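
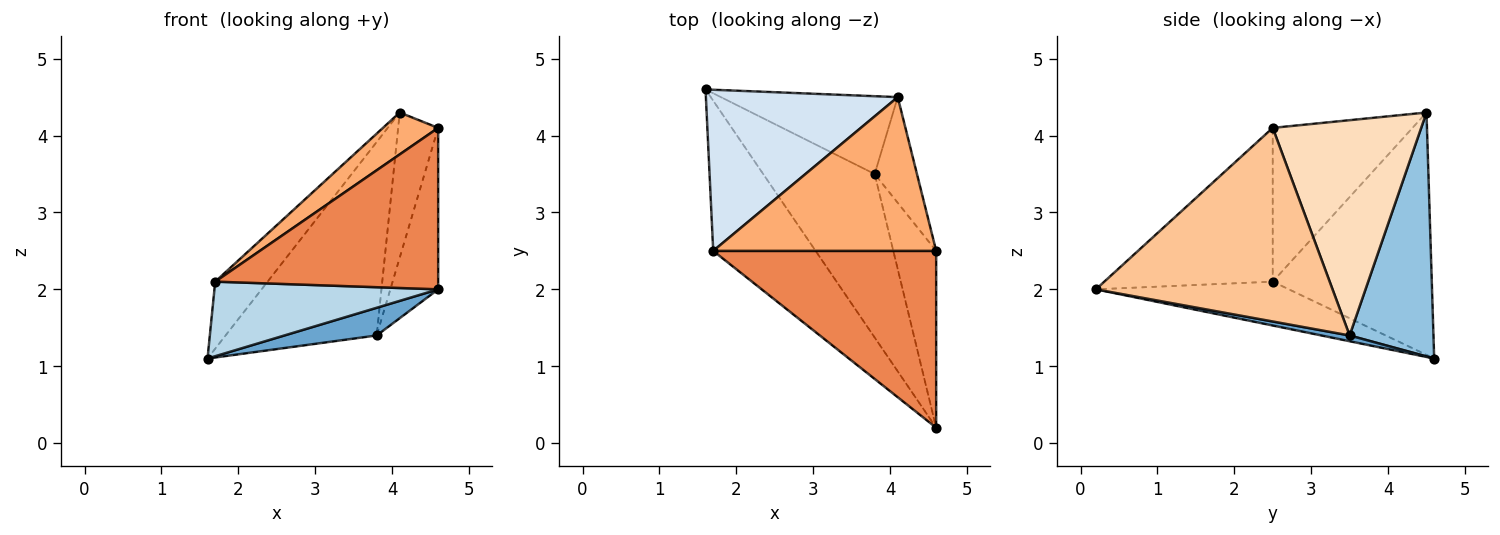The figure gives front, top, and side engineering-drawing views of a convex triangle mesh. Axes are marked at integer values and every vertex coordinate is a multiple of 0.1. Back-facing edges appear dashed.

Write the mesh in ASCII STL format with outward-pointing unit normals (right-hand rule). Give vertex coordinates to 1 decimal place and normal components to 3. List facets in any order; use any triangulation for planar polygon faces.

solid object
 facet normal 0.051 -0.167 -0.985
  outer loop
   vertex 3.8 3.5 1.4
   vertex 4.6 0.2 2.0
   vertex 1.6 4.6 1.1
  endloop
 endfacet
 facet normal 0.458 0.825 -0.332
  outer loop
   vertex 3.8 3.5 1.4
   vertex 1.6 4.6 1.1
   vertex 4.1 4.5 4.3
  endloop
 endfacet
 facet normal -0.358 -0.415 -0.836
  outer loop
   vertex 1.7 2.5 2.1
   vertex 1.6 4.6 1.1
   vertex 4.6 0.2 2.0
  endloop
 endfacet
 facet normal -0.759 0.250 0.601
  outer loop
   vertex 1.7 2.5 2.1
   vertex 4.1 4.5 4.3
   vertex 1.6 4.6 1.1
  endloop
 endfacet
 facet normal -0.454 -0.601 0.658
  outer loop
   vertex 4.6 2.5 4.1
   vertex 1.7 2.5 2.1
   vertex 4.6 0.2 2.0
  endloop
 endfacet
 facet normal -0.554 -0.219 0.803
  outer loop
   vertex 4.6 2.5 4.1
   vertex 4.1 4.5 4.3
   vertex 1.7 2.5 2.1
  endloop
 endfacet
 facet normal 0.958 0.194 -0.212
  outer loop
   vertex 4.6 2.5 4.1
   vertex 4.6 0.2 2.0
   vertex 3.8 3.5 1.4
  endloop
 endfacet
 facet normal 0.949 0.256 -0.186
  outer loop
   vertex 4.6 2.5 4.1
   vertex 3.8 3.5 1.4
   vertex 4.1 4.5 4.3
  endloop
 endfacet
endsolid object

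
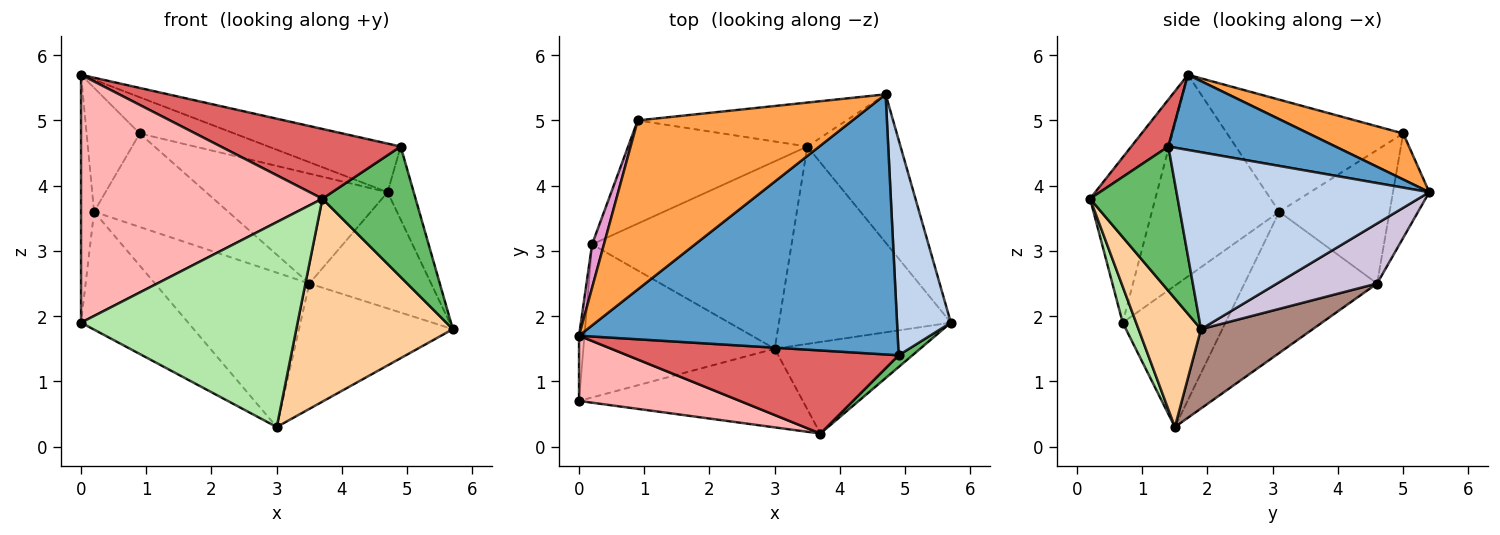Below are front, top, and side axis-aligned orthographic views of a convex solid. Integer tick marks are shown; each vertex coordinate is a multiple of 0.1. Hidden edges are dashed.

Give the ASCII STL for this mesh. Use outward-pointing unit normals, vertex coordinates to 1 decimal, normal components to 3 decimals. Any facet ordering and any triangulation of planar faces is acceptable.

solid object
 facet normal 0.226 0.179 0.958
  outer loop
   vertex 4.9 1.4 4.6
   vertex 4.7 5.4 3.9
   vertex 0.0 1.7 5.7
  endloop
 endfacet
 facet normal 0.952 0.098 0.290
  outer loop
   vertex 4.9 1.4 4.6
   vertex 5.7 1.9 1.8
   vertex 4.7 5.4 3.9
  endloop
 endfacet
 facet normal 0.205 0.205 0.957
  outer loop
   vertex 0.9 5.0 4.8
   vertex 0.0 1.7 5.7
   vertex 4.7 5.4 3.9
  endloop
 endfacet
 facet normal 0.342 -0.857 -0.387
  outer loop
   vertex 3.7 0.2 3.8
   vertex 3.0 1.5 0.3
   vertex 5.7 1.9 1.8
  endloop
 endfacet
 facet normal 0.683 -0.727 0.065
  outer loop
   vertex 3.7 0.2 3.8
   vertex 5.7 1.9 1.8
   vertex 4.9 1.4 4.6
  endloop
 endfacet
 facet normal 0.058 -0.932 -0.358
  outer loop
   vertex 3.7 0.2 3.8
   vertex 0.0 0.7 1.9
   vertex 3.0 1.5 0.3
  endloop
 endfacet
 facet normal 0.131 -0.638 0.759
  outer loop
   vertex 3.7 0.2 3.8
   vertex 4.9 1.4 4.6
   vertex 0.0 1.7 5.7
  endloop
 endfacet
 facet normal -0.253 -0.936 0.246
  outer loop
   vertex 3.7 0.2 3.8
   vertex 0.0 1.7 5.7
   vertex 0.0 0.7 1.9
  endloop
 endfacet
 facet normal -0.183 0.913 -0.365
  outer loop
   vertex 3.5 4.6 2.5
   vertex 0.9 5.0 4.8
   vertex 4.7 5.4 3.9
  endloop
 endfacet
 facet normal 0.452 0.550 -0.702
  outer loop
   vertex 3.5 4.6 2.5
   vertex 4.7 5.4 3.9
   vertex 5.7 1.9 1.8
  endloop
 endfacet
 facet normal 0.363 0.500 -0.787
  outer loop
   vertex 3.5 4.6 2.5
   vertex 5.7 1.9 1.8
   vertex 3.0 1.5 0.3
  endloop
 endfacet
 facet normal -0.483 0.588 -0.649
  outer loop
   vertex 0.2 3.1 3.6
   vertex 0.9 5.0 4.8
   vertex 3.5 4.6 2.5
  endloop
 endfacet
 facet normal -0.953 0.287 0.101
  outer loop
   vertex 0.2 3.1 3.6
   vertex 0.0 1.7 5.7
   vertex 0.9 5.0 4.8
  endloop
 endfacet
 facet normal -0.994 0.102 -0.027
  outer loop
   vertex 0.2 3.1 3.6
   vertex 0.0 0.7 1.9
   vertex 0.0 1.7 5.7
  endloop
 endfacet
 facet normal -0.505 0.526 -0.684
  outer loop
   vertex 0.2 3.1 3.6
   vertex 3.0 1.5 0.3
   vertex 0.0 0.7 1.9
  endloop
 endfacet
 facet normal -0.479 0.558 -0.677
  outer loop
   vertex 0.2 3.1 3.6
   vertex 3.5 4.6 2.5
   vertex 3.0 1.5 0.3
  endloop
 endfacet
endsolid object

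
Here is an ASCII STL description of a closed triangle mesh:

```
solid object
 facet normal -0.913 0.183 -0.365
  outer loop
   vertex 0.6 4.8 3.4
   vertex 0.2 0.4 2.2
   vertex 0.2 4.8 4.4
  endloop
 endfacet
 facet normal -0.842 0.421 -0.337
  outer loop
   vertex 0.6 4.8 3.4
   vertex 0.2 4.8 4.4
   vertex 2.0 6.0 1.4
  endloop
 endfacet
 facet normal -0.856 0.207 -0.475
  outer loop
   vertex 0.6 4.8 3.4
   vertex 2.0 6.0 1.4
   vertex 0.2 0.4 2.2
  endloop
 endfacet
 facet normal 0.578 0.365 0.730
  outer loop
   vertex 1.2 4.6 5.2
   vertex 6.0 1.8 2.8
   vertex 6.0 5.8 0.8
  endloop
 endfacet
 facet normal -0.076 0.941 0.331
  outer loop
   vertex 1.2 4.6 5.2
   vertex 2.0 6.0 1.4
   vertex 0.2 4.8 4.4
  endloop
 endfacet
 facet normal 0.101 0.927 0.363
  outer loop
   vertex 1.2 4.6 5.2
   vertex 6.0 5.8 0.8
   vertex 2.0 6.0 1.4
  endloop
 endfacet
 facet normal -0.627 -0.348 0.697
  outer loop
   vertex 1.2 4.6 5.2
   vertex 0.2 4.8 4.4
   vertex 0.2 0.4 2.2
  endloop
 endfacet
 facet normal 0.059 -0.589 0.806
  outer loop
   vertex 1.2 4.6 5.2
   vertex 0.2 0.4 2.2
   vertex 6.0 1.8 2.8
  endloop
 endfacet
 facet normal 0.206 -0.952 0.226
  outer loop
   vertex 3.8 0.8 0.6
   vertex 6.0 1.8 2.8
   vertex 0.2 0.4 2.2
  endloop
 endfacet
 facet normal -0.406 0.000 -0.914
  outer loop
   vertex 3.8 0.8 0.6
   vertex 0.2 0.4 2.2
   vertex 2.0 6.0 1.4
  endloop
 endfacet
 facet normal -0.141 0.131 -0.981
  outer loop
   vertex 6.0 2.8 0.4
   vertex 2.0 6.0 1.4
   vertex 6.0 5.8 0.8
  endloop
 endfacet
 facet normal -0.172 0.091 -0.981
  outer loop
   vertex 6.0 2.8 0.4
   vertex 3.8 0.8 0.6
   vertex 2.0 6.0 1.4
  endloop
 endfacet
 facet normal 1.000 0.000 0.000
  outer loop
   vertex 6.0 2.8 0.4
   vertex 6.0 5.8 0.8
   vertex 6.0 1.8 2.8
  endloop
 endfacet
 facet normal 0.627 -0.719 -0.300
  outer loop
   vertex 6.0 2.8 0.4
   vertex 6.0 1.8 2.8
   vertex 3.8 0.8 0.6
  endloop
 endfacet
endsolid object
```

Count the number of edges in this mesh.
21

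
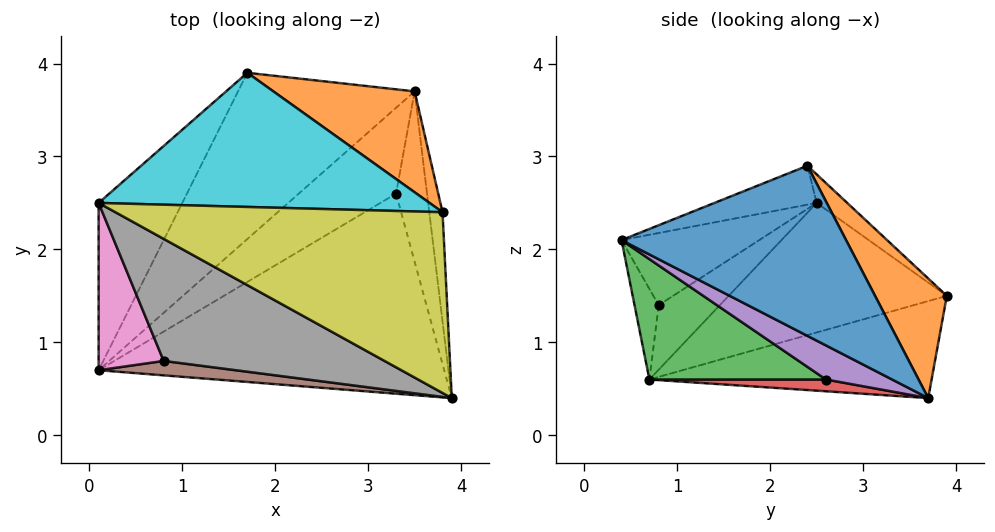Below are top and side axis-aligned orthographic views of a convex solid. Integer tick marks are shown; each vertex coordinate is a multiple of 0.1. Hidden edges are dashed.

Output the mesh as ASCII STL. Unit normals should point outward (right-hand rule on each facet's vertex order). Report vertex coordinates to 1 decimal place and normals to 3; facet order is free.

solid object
 facet normal -0.433 0.438 -0.788
  outer loop
   vertex 3.5 3.7 0.4
   vertex 0.1 0.7 0.6
   vertex 1.7 3.9 1.5
  endloop
 endfacet
 facet normal -0.729 0.497 -0.471
  outer loop
   vertex 0.1 2.5 2.5
   vertex 1.7 3.9 1.5
   vertex 0.1 0.7 0.6
  endloop
 endfacet
 facet normal 0.288 -0.485 -0.826
  outer loop
   vertex 3.3 2.6 0.6
   vertex 3.9 0.4 2.1
   vertex 0.1 0.7 0.6
  endloop
 endfacet
 facet normal 0.118 -0.198 -0.973
  outer loop
   vertex 3.3 2.6 0.6
   vertex 0.1 0.7 0.6
   vertex 3.5 3.7 0.4
  endloop
 endfacet
 facet normal 0.717 -0.249 -0.652
  outer loop
   vertex 3.3 2.6 0.6
   vertex 3.5 3.7 0.4
   vertex 3.9 0.4 2.1
  endloop
 endfacet
 facet normal -0.185 -0.942 0.279
  outer loop
   vertex 0.8 0.8 1.4
   vertex 0.1 0.7 0.6
   vertex 3.9 0.4 2.1
  endloop
 endfacet
 facet normal -0.564 -0.600 0.568
  outer loop
   vertex 0.8 0.8 1.4
   vertex 0.1 2.5 2.5
   vertex 0.1 0.7 0.6
  endloop
 endfacet
 facet normal -0.249 -0.596 0.763
  outer loop
   vertex 0.8 0.8 1.4
   vertex 3.9 0.4 2.1
   vertex 0.1 2.5 2.5
  endloop
 endfacet
 facet normal -0.110 -0.374 0.921
  outer loop
   vertex 3.8 2.4 2.9
   vertex 0.1 2.5 2.5
   vertex 3.9 0.4 2.1
  endloop
 endfacet
 facet normal -0.067 0.629 0.774
  outer loop
   vertex 3.8 2.4 2.9
   vertex 1.7 3.9 1.5
   vertex 0.1 2.5 2.5
  endloop
 endfacet
 facet normal 0.994 0.081 -0.077
  outer loop
   vertex 3.8 2.4 2.9
   vertex 3.9 0.4 2.1
   vertex 3.5 3.7 0.4
  endloop
 endfacet
 facet normal 0.340 0.850 0.401
  outer loop
   vertex 3.8 2.4 2.9
   vertex 3.5 3.7 0.4
   vertex 1.7 3.9 1.5
  endloop
 endfacet
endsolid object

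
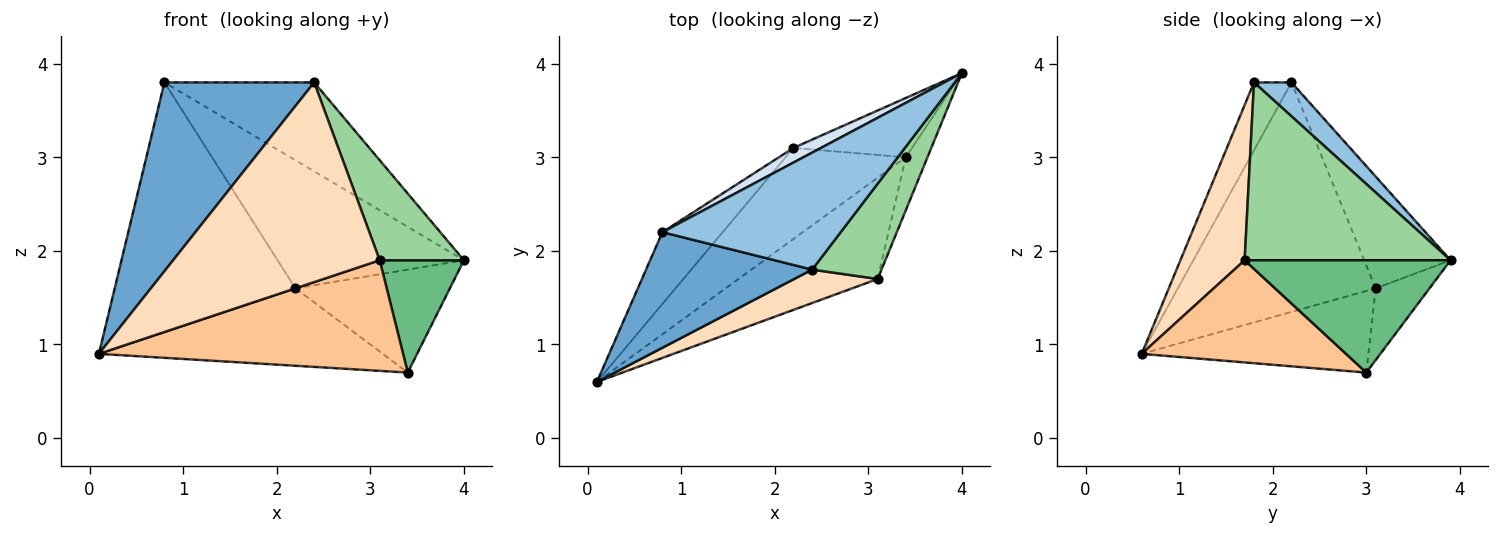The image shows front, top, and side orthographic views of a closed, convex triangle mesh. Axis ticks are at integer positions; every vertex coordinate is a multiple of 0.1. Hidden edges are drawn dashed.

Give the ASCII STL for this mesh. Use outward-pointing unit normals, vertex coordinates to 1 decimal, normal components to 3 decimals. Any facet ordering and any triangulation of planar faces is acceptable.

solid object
 facet normal -0.209 -0.834 0.511
  outer loop
   vertex 2.4 1.8 3.8
   vertex 0.8 2.2 3.8
   vertex 0.1 0.6 0.9
  endloop
 endfacet
 facet normal 0.150 0.598 0.787
  outer loop
   vertex 2.4 1.8 3.8
   vertex 4.0 3.9 1.9
   vertex 0.8 2.2 3.8
  endloop
 endfacet
 facet normal -0.725 0.662 -0.190
  outer loop
   vertex 2.2 3.1 1.6
   vertex 0.1 0.6 0.9
   vertex 0.8 2.2 3.8
  endloop
 endfacet
 facet normal -0.418 0.902 0.103
  outer loop
   vertex 2.2 3.1 1.6
   vertex 0.8 2.2 3.8
   vertex 4.0 3.9 1.9
  endloop
 endfacet
 facet normal -0.459 0.575 -0.677
  outer loop
   vertex 2.2 3.1 1.6
   vertex 3.4 3.0 0.7
   vertex 0.1 0.6 0.9
  endloop
 endfacet
 facet normal -0.289 0.830 -0.478
  outer loop
   vertex 2.2 3.1 1.6
   vertex 4.0 3.9 1.9
   vertex 3.4 3.0 0.7
  endloop
 endfacet
 facet normal 0.444 -0.661 -0.605
  outer loop
   vertex 3.1 1.7 1.9
   vertex 0.1 0.6 0.9
   vertex 3.4 3.0 0.7
  endloop
 endfacet
 facet normal 0.293 -0.943 0.158
  outer loop
   vertex 3.1 1.7 1.9
   vertex 2.4 1.8 3.8
   vertex 0.1 0.6 0.9
  endloop
 endfacet
 facet normal 0.911 -0.373 -0.176
  outer loop
   vertex 3.1 1.7 1.9
   vertex 3.4 3.0 0.7
   vertex 4.0 3.9 1.9
  endloop
 endfacet
 facet normal 0.871 -0.356 0.339
  outer loop
   vertex 3.1 1.7 1.9
   vertex 4.0 3.9 1.9
   vertex 2.4 1.8 3.8
  endloop
 endfacet
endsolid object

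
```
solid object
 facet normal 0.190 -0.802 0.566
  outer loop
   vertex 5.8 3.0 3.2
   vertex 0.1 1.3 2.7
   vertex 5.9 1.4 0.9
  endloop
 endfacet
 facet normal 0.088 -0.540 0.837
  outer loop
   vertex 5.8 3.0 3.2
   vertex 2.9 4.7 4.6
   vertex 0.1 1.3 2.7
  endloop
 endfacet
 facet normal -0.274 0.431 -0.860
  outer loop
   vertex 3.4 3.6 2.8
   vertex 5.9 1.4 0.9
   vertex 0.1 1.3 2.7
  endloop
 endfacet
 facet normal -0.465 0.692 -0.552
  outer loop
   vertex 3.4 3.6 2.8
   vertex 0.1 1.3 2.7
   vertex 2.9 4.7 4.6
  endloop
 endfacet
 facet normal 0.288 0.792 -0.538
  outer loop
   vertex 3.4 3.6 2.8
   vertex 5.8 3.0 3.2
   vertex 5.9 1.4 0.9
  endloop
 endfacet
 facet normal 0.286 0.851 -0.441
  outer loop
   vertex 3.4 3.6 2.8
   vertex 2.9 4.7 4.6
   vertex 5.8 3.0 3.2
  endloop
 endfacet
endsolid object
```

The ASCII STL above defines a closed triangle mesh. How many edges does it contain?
9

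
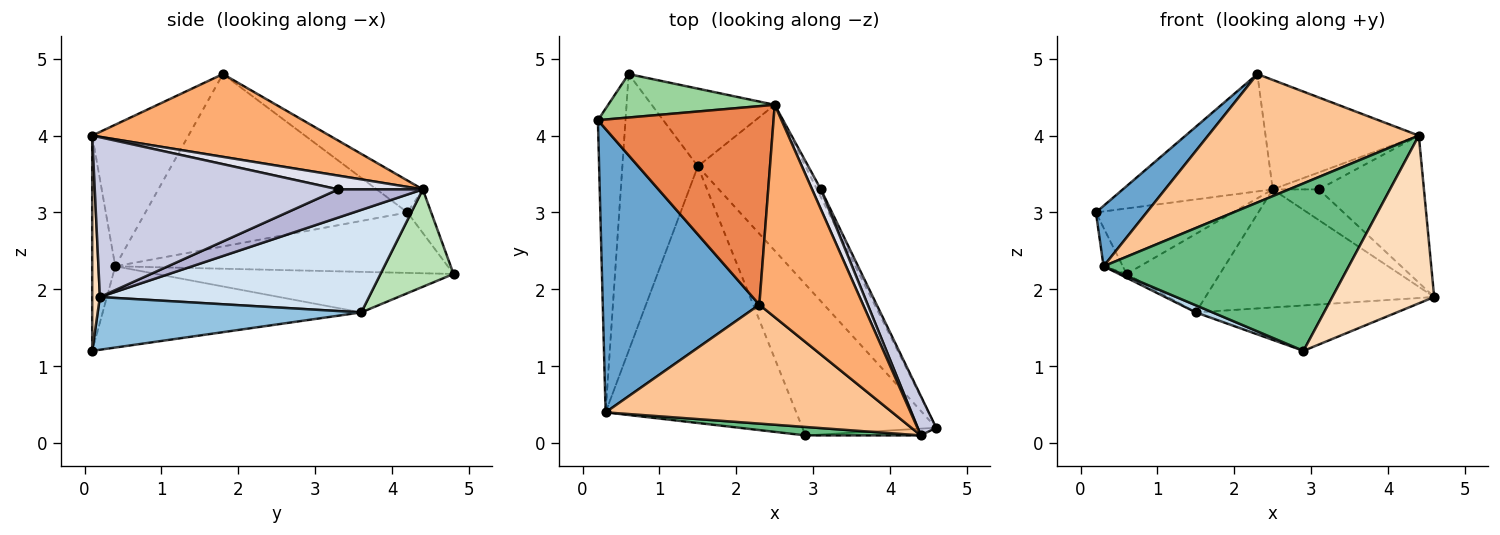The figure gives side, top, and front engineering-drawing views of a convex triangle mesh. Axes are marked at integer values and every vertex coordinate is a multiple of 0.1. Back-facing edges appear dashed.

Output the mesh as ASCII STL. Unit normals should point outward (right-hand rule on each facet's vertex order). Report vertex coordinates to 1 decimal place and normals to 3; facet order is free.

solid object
 facet normal -0.733 -0.142 0.666
  outer loop
   vertex 0.3 0.4 2.3
   vertex 2.3 1.8 4.8
   vertex 0.2 4.2 3.0
  endloop
 endfacet
 facet normal 0.353 0.269 -0.896
  outer loop
   vertex 1.5 3.6 1.7
   vertex 4.6 0.2 1.9
   vertex 2.9 0.1 1.2
  endloop
 endfacet
 facet normal -0.392 -0.025 -0.920
  outer loop
   vertex 1.5 3.6 1.7
   vertex 2.9 0.1 1.2
   vertex 0.3 0.4 2.3
  endloop
 endfacet
 facet normal 0.595 0.506 -0.625
  outer loop
   vertex 2.5 4.4 3.3
   vertex 4.6 0.2 1.9
   vertex 1.5 3.6 1.7
  endloop
 endfacet
 facet normal -0.155 0.503 0.851
  outer loop
   vertex 2.5 4.4 3.3
   vertex 0.2 4.2 3.0
   vertex 2.3 1.8 4.8
  endloop
 endfacet
 facet normal 0.579 0.374 0.725
  outer loop
   vertex 4.4 0.1 4.0
   vertex 2.5 4.4 3.3
   vertex 2.3 1.8 4.8
  endloop
 endfacet
 facet normal -0.318 -0.696 0.644
  outer loop
   vertex 4.4 0.1 4.0
   vertex 2.3 1.8 4.8
   vertex 0.3 0.4 2.3
  endloop
 endfacet
 facet normal 0.075 -0.996 -0.040
  outer loop
   vertex 4.4 0.1 4.0
   vertex 2.9 0.1 1.2
   vertex 4.6 0.2 1.9
  endloop
 endfacet
 facet normal -0.094 -0.994 0.050
  outer loop
   vertex 4.4 0.1 4.0
   vertex 0.3 0.4 2.3
   vertex 2.9 0.1 1.2
  endloop
 endfacet
 facet normal -0.143 0.825 0.547
  outer loop
   vertex 0.6 4.8 2.2
   vertex 0.2 4.2 3.0
   vertex 2.5 4.4 3.3
  endloop
 endfacet
 facet normal 0.487 0.621 -0.615
  outer loop
   vertex 0.6 4.8 2.2
   vertex 2.5 4.4 3.3
   vertex 1.5 3.6 1.7
  endloop
 endfacet
 facet normal -0.908 0.053 -0.415
  outer loop
   vertex 0.6 4.8 2.2
   vertex 0.3 0.4 2.3
   vertex 0.2 4.2 3.0
  endloop
 endfacet
 facet normal -0.473 0.012 -0.881
  outer loop
   vertex 0.6 4.8 2.2
   vertex 1.5 3.6 1.7
   vertex 0.3 0.4 2.3
  endloop
 endfacet
 facet normal 0.872 0.475 -0.119
  outer loop
   vertex 3.1 3.3 3.3
   vertex 4.6 0.2 1.9
   vertex 2.5 4.4 3.3
  endloop
 endfacet
 facet normal 0.913 0.394 0.106
  outer loop
   vertex 3.1 3.3 3.3
   vertex 4.4 0.1 4.0
   vertex 4.6 0.2 1.9
  endloop
 endfacet
 facet normal 0.766 0.418 0.488
  outer loop
   vertex 3.1 3.3 3.3
   vertex 2.5 4.4 3.3
   vertex 4.4 0.1 4.0
  endloop
 endfacet
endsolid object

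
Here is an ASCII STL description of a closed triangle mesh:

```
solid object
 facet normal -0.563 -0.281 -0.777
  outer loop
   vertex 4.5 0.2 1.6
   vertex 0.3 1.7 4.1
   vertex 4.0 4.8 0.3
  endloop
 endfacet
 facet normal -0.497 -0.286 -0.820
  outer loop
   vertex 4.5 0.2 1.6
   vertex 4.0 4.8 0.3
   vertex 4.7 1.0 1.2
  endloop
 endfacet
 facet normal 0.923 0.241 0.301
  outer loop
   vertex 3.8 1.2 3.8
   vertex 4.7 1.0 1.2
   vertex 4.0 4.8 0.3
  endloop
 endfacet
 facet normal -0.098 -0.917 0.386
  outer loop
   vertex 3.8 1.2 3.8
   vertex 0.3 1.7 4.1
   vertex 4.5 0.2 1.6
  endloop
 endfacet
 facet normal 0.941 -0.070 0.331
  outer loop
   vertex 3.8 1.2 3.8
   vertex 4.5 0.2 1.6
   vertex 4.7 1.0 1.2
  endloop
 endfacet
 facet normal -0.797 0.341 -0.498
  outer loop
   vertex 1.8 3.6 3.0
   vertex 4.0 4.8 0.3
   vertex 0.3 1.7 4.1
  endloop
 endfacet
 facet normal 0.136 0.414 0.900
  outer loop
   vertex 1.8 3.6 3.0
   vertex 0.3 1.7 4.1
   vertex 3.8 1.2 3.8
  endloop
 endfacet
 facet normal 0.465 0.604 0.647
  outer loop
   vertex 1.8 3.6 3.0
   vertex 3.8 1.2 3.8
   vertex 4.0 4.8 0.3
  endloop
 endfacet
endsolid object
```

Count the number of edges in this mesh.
12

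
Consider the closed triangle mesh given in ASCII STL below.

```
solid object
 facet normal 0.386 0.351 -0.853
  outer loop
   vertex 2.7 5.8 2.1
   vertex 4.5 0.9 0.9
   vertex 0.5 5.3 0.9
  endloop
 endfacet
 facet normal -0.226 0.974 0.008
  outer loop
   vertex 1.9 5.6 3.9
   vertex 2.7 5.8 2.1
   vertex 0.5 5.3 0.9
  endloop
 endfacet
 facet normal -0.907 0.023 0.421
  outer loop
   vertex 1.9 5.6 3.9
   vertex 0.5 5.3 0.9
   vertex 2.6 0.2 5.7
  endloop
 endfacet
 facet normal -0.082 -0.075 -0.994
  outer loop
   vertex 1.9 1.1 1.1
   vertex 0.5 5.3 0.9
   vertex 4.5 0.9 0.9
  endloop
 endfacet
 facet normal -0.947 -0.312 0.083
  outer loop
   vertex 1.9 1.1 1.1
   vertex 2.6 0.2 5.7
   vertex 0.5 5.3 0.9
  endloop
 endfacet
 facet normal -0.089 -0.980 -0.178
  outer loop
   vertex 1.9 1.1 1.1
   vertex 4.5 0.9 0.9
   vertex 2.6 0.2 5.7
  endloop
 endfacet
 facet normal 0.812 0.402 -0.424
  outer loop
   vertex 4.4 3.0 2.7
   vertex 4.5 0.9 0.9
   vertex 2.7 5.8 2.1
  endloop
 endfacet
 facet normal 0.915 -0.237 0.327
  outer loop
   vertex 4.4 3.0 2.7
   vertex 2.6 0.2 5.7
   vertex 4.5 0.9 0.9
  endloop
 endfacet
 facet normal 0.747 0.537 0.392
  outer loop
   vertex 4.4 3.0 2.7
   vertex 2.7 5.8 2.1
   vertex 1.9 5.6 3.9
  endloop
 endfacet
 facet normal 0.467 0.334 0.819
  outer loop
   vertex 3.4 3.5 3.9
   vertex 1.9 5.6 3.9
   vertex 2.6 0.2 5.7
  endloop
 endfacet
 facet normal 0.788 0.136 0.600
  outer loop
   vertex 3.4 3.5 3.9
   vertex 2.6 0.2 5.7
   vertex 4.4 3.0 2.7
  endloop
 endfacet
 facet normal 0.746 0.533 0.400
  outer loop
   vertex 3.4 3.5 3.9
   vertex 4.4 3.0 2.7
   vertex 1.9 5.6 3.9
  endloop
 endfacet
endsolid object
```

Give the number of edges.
18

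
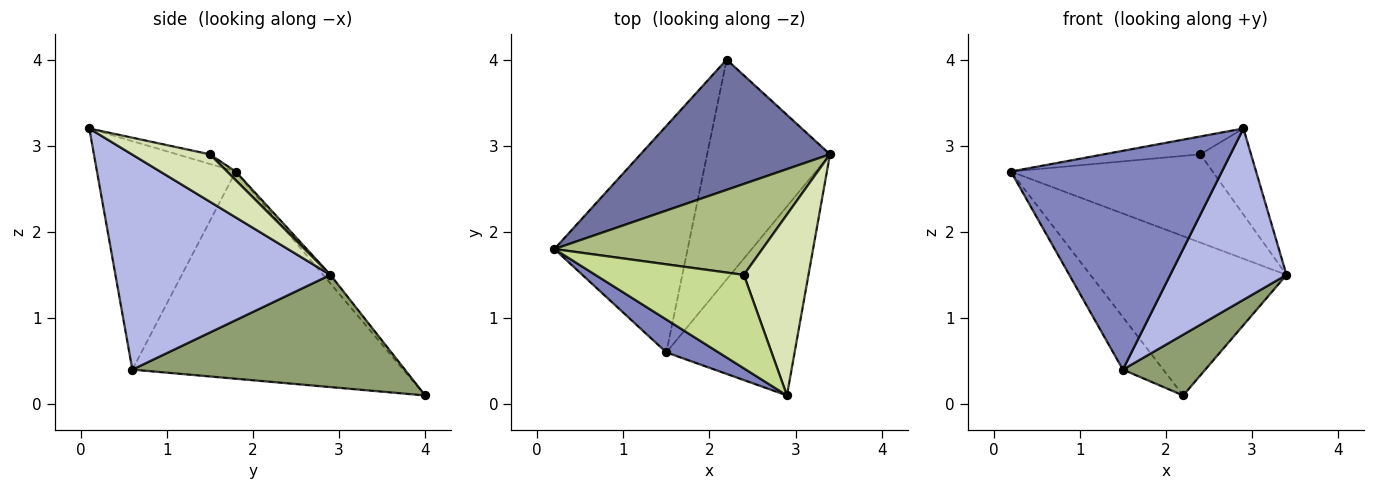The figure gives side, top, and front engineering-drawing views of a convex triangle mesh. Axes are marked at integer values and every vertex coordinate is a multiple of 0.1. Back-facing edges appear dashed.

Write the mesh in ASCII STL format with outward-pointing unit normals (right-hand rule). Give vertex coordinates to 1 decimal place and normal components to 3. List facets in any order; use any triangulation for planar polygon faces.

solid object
 facet normal -0.029 0.774 0.633
  outer loop
   vertex 2.2 4.0 0.1
   vertex 0.2 1.8 2.7
   vertex 3.4 2.9 1.5
  endloop
 endfacet
 facet normal -0.545 -0.829 0.124
  outer loop
   vertex 1.5 0.6 0.4
   vertex 2.9 0.1 3.2
   vertex 0.2 1.8 2.7
  endloop
 endfacet
 facet normal -0.835 0.124 -0.537
  outer loop
   vertex 1.5 0.6 0.4
   vertex 0.2 1.8 2.7
   vertex 2.2 4.0 0.1
  endloop
 endfacet
 facet normal 0.779 -0.421 -0.465
  outer loop
   vertex 1.5 0.6 0.4
   vertex 3.4 2.9 1.5
   vertex 2.9 0.1 3.2
  endloop
 endfacet
 facet normal 0.661 -0.200 -0.723
  outer loop
   vertex 1.5 0.6 0.4
   vertex 2.2 4.0 0.1
   vertex 3.4 2.9 1.5
  endloop
 endfacet
 facet normal 0.030 0.696 0.717
  outer loop
   vertex 2.4 1.5 2.9
   vertex 3.4 2.9 1.5
   vertex 0.2 1.8 2.7
  endloop
 endfacet
 facet normal -0.064 0.187 0.980
  outer loop
   vertex 2.4 1.5 2.9
   vertex 0.2 1.8 2.7
   vertex 2.9 0.1 3.2
  endloop
 endfacet
 facet normal 0.552 0.358 0.753
  outer loop
   vertex 2.4 1.5 2.9
   vertex 2.9 0.1 3.2
   vertex 3.4 2.9 1.5
  endloop
 endfacet
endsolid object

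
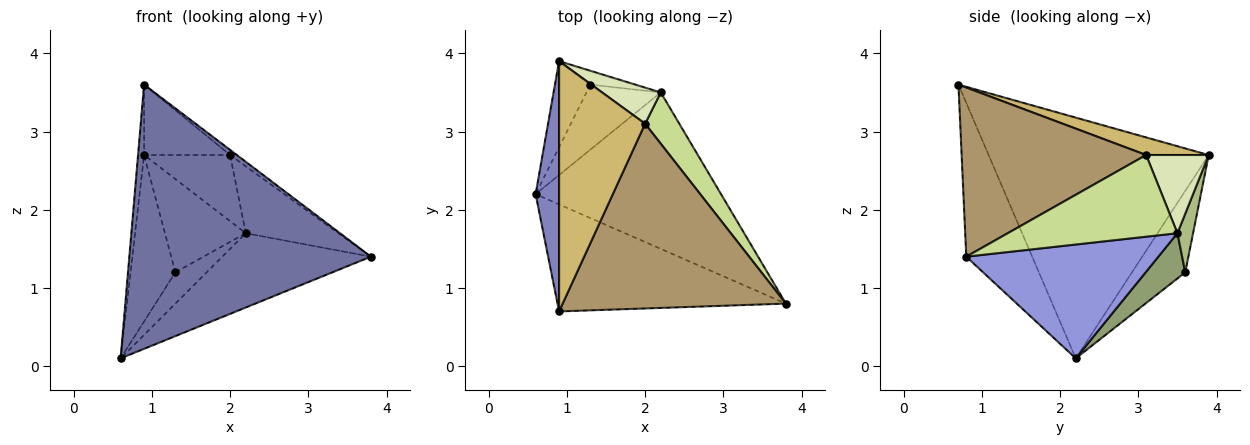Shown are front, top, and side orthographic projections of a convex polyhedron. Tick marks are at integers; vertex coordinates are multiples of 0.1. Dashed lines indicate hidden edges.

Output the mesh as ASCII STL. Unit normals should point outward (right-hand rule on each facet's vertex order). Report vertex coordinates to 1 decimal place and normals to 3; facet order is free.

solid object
 facet normal -0.245 -0.899 -0.364
  outer loop
   vertex 0.9 0.7 3.6
   vertex 0.6 2.2 0.1
   vertex 3.8 0.8 1.4
  endloop
 endfacet
 facet normal -0.995 0.027 0.097
  outer loop
   vertex 0.9 0.7 3.6
   vertex 0.9 3.9 2.7
   vertex 0.6 2.2 0.1
  endloop
 endfacet
 facet normal 0.485 0.375 -0.790
  outer loop
   vertex 2.2 3.5 1.7
   vertex 3.8 0.8 1.4
   vertex 0.6 2.2 0.1
  endloop
 endfacet
 facet normal -0.726 0.611 -0.316
  outer loop
   vertex 1.3 3.6 1.2
   vertex 0.6 2.2 0.1
   vertex 0.9 3.9 2.7
  endloop
 endfacet
 facet normal 0.481 0.380 -0.790
  outer loop
   vertex 1.3 3.6 1.2
   vertex 2.2 3.5 1.7
   vertex 0.6 2.2 0.1
  endloop
 endfacet
 facet normal 0.188 0.972 -0.144
  outer loop
   vertex 1.3 3.6 1.2
   vertex 0.9 3.9 2.7
   vertex 2.2 3.5 1.7
  endloop
 endfacet
 facet normal 0.824 0.450 0.345
  outer loop
   vertex 2.0 3.1 2.7
   vertex 3.8 0.8 1.4
   vertex 2.2 3.5 1.7
  endloop
 endfacet
 facet normal 0.538 0.740 0.404
  outer loop
   vertex 2.0 3.1 2.7
   vertex 2.2 3.5 1.7
   vertex 0.9 3.9 2.7
  endloop
 endfacet
 facet normal 0.604 0.022 0.797
  outer loop
   vertex 2.0 3.1 2.7
   vertex 0.9 0.7 3.6
   vertex 3.8 0.8 1.4
  endloop
 endfacet
 facet normal 0.193 0.266 0.945
  outer loop
   vertex 2.0 3.1 2.7
   vertex 0.9 3.9 2.7
   vertex 0.9 0.7 3.6
  endloop
 endfacet
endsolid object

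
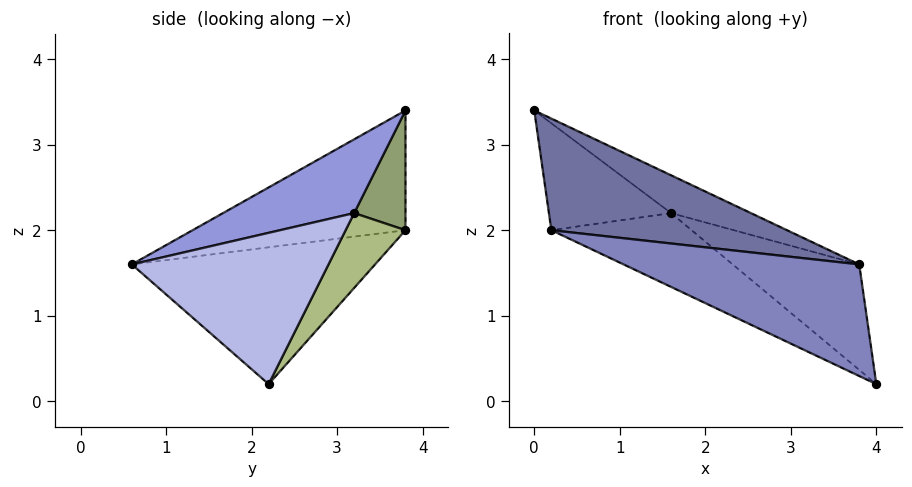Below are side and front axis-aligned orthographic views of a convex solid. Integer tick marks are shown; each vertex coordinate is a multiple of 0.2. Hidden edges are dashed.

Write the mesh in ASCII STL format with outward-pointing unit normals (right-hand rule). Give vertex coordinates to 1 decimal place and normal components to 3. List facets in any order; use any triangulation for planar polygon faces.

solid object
 facet normal -0.667 -0.739 -0.095
  outer loop
   vertex 0.2 3.8 2.0
   vertex 3.8 0.6 1.6
   vertex 0.0 3.8 3.4
  endloop
 endfacet
 facet normal -0.534 -0.518 -0.668
  outer loop
   vertex 0.2 3.8 2.0
   vertex 4.0 2.2 0.2
   vertex 3.8 0.6 1.6
  endloop
 endfacet
 facet normal 0.642 0.391 0.660
  outer loop
   vertex 1.6 3.2 2.2
   vertex 0.0 3.8 3.4
   vertex 3.8 0.6 1.6
  endloop
 endfacet
 facet normal 0.676 0.435 0.594
  outer loop
   vertex 1.6 3.2 2.2
   vertex 3.8 0.6 1.6
   vertex 4.0 2.2 0.2
  endloop
 endfacet
 facet normal 0.387 0.921 0.055
  outer loop
   vertex 1.6 3.2 2.2
   vertex 0.2 3.8 2.0
   vertex 0.0 3.8 3.4
  endloop
 endfacet
 facet normal 0.393 0.920 0.011
  outer loop
   vertex 1.6 3.2 2.2
   vertex 4.0 2.2 0.2
   vertex 0.2 3.8 2.0
  endloop
 endfacet
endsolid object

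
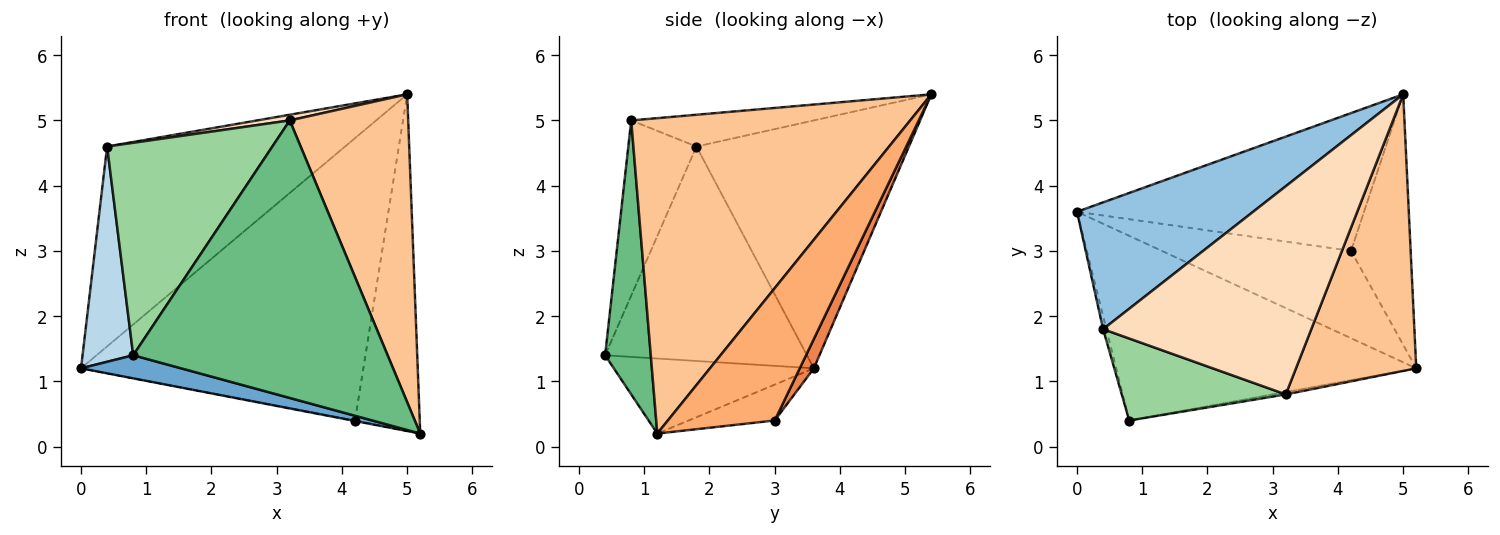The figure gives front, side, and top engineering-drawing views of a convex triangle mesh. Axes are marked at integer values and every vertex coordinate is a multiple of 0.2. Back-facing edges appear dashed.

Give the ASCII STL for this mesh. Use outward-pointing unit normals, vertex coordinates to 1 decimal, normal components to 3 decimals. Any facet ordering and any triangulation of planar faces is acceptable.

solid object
 facet normal -0.241 -0.120 -0.963
  outer loop
   vertex 0.8 0.4 1.4
   vertex 0.0 3.6 1.2
   vertex 5.2 1.2 0.2
  endloop
 endfacet
 facet normal -0.602 0.674 0.428
  outer loop
   vertex 0.4 1.8 4.6
   vertex 5.0 5.4 5.4
   vertex 0.0 3.6 1.2
  endloop
 endfacet
 facet normal -0.970 -0.243 -0.015
  outer loop
   vertex 0.4 1.8 4.6
   vertex 0.0 3.6 1.2
   vertex 0.8 0.4 1.4
  endloop
 endfacet
 facet normal -0.186 0.006 -0.982
  outer loop
   vertex 4.2 3.0 0.4
   vertex 5.2 1.2 0.2
   vertex 0.0 3.6 1.2
  endloop
 endfacet
 facet normal 0.045 0.898 -0.438
  outer loop
   vertex 4.2 3.0 0.4
   vertex 0.0 3.6 1.2
   vertex 5.0 5.4 5.4
  endloop
 endfacet
 facet normal 0.798 0.483 -0.360
  outer loop
   vertex 4.2 3.0 0.4
   vertex 5.0 5.4 5.4
   vertex 5.2 1.2 0.2
  endloop
 endfacet
 facet normal 0.869 -0.369 0.331
  outer loop
   vertex 3.2 0.8 5.0
   vertex 5.2 1.2 0.2
   vertex 5.0 5.4 5.4
  endloop
 endfacet
 facet normal -0.151 -0.027 0.988
  outer loop
   vertex 3.2 0.8 5.0
   vertex 5.0 5.4 5.4
   vertex 0.4 1.8 4.6
  endloop
 endfacet
 facet normal 0.177 -0.984 -0.008
  outer loop
   vertex 3.2 0.8 5.0
   vertex 0.8 0.4 1.4
   vertex 5.2 1.2 0.2
  endloop
 endfacet
 facet normal -0.359 -0.871 0.336
  outer loop
   vertex 3.2 0.8 5.0
   vertex 0.4 1.8 4.6
   vertex 0.8 0.4 1.4
  endloop
 endfacet
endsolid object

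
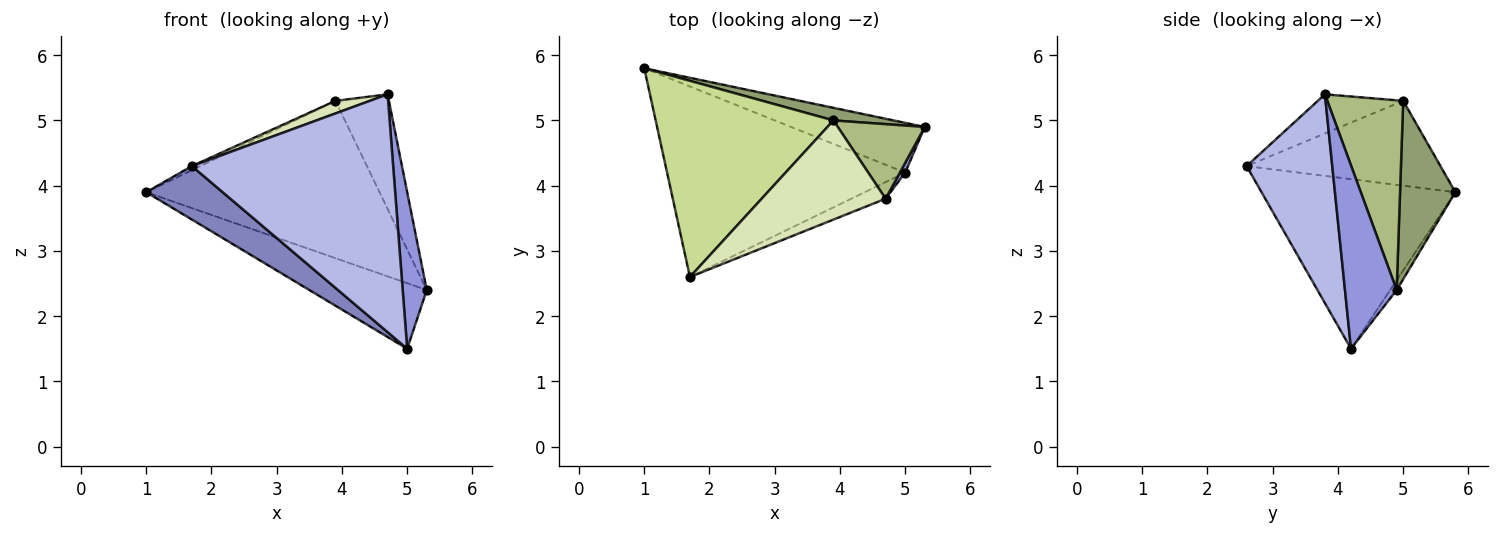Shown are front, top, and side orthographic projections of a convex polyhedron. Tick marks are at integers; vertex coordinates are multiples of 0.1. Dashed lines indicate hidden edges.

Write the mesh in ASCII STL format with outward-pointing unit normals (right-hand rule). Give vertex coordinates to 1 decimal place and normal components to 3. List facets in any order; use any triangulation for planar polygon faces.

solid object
 facet normal -0.044 0.796 -0.604
  outer loop
   vertex 5.0 4.2 1.5
   vertex 1.0 5.8 3.9
   vertex 5.3 4.9 2.4
  endloop
 endfacet
 facet normal -0.566 -0.223 -0.794
  outer loop
   vertex 5.0 4.2 1.5
   vertex 1.7 2.6 4.3
   vertex 1.0 5.8 3.9
  endloop
 endfacet
 facet normal 0.906 -0.422 0.026
  outer loop
   vertex 5.0 4.2 1.5
   vertex 5.3 4.9 2.4
   vertex 4.7 3.8 5.4
  endloop
 endfacet
 facet normal 0.391 -0.918 -0.064
  outer loop
   vertex 5.0 4.2 1.5
   vertex 4.7 3.8 5.4
   vertex 1.7 2.6 4.3
  endloop
 endfacet
 facet normal 0.230 0.970 0.078
  outer loop
   vertex 3.9 5.0 5.3
   vertex 5.3 4.9 2.4
   vertex 1.0 5.8 3.9
  endloop
 endfacet
 facet normal 0.765 0.539 0.351
  outer loop
   vertex 3.9 5.0 5.3
   vertex 4.7 3.8 5.4
   vertex 5.3 4.9 2.4
  endloop
 endfacet
 facet normal -0.431 0.019 0.902
  outer loop
   vertex 3.9 5.0 5.3
   vertex 1.0 5.8 3.9
   vertex 1.7 2.6 4.3
  endloop
 endfacet
 facet normal -0.299 -0.120 0.947
  outer loop
   vertex 3.9 5.0 5.3
   vertex 1.7 2.6 4.3
   vertex 4.7 3.8 5.4
  endloop
 endfacet
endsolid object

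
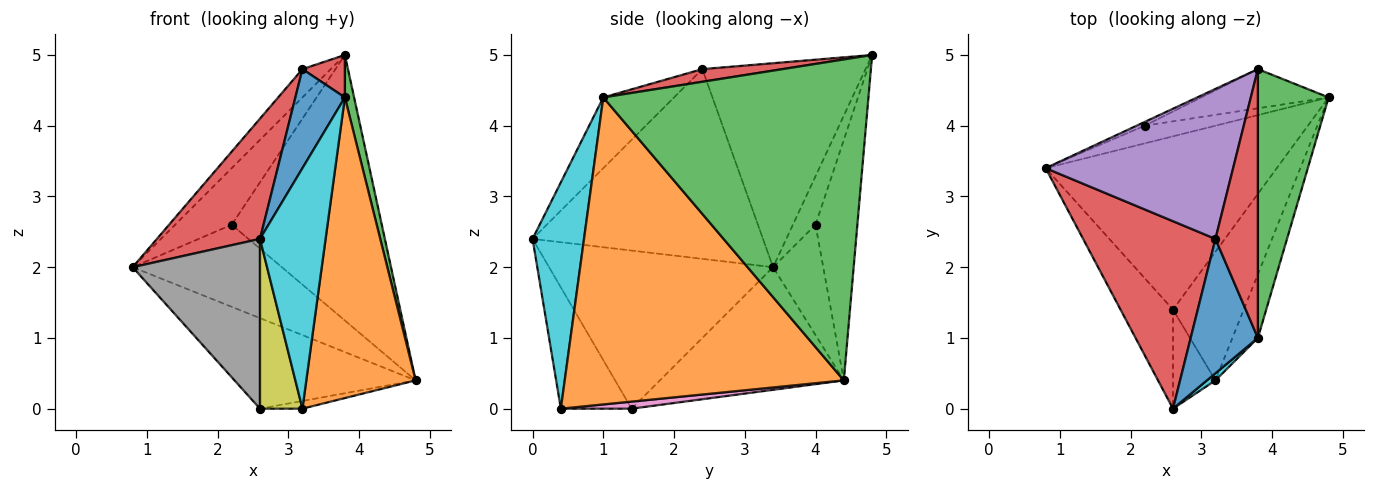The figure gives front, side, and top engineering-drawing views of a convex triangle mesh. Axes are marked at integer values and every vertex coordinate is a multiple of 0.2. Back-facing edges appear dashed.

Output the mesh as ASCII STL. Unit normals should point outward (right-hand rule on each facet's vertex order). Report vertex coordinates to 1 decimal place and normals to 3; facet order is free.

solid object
 facet normal -0.312 0.929 -0.200
  outer loop
   vertex 2.2 4.0 2.6
   vertex 4.8 4.4 0.4
   vertex 0.8 3.4 2.0
  endloop
 endfacet
 facet normal -0.371 0.927 -0.062
  outer loop
   vertex 2.2 4.0 2.6
   vertex 0.8 3.4 2.0
   vertex 3.8 4.8 5.0
  endloop
 endfacet
 facet normal -0.266 0.954 -0.141
  outer loop
   vertex 2.2 4.0 2.6
   vertex 3.8 4.8 5.0
   vertex 4.8 4.4 0.4
  endloop
 endfacet
 facet normal -0.770 -0.344 0.537
  outer loop
   vertex 3.2 2.4 4.8
   vertex 0.8 3.4 2.0
   vertex 2.6 0.0 2.4
  endloop
 endfacet
 facet normal -0.730 0.127 0.671
  outer loop
   vertex 3.2 2.4 4.8
   vertex 3.8 4.8 5.0
   vertex 0.8 3.4 2.0
  endloop
 endfacet
 facet normal -0.426 0.419 -0.802
  outer loop
   vertex 2.6 1.4 0.0
   vertex 0.8 3.4 2.0
   vertex 4.8 4.4 0.4
  endloop
 endfacet
 facet normal 0.099 0.060 -0.993
  outer loop
   vertex 2.6 1.4 0.0
   vertex 4.8 4.4 0.4
   vertex 3.2 0.4 0.0
  endloop
 endfacet
 facet normal -0.835 -0.475 -0.277
  outer loop
   vertex 2.6 1.4 0.0
   vertex 2.6 0.0 2.4
   vertex 0.8 3.4 2.0
  endloop
 endfacet
 facet normal -0.821 -0.493 -0.287
  outer loop
   vertex 2.6 1.4 0.0
   vertex 3.2 0.4 0.0
   vertex 2.6 0.0 2.4
  endloop
 endfacet
 facet normal 0.617 -0.787 0.023
  outer loop
   vertex 3.8 1.0 4.4
   vertex 2.6 0.0 2.4
   vertex 3.2 0.4 0.0
  endloop
 endfacet
 facet normal -0.647 -0.453 0.614
  outer loop
   vertex 3.8 1.0 4.4
   vertex 3.2 2.4 4.8
   vertex 2.6 0.0 2.4
  endloop
 endfacet
 facet normal 0.928 -0.364 -0.077
  outer loop
   vertex 3.8 1.0 4.4
   vertex 3.2 0.4 0.0
   vertex 4.8 4.4 0.4
  endloop
 endfacet
 facet normal 0.976 -0.034 0.215
  outer loop
   vertex 3.8 1.0 4.4
   vertex 4.8 4.4 0.4
   vertex 3.8 4.8 5.0
  endloop
 endfacet
 facet normal 0.283 -0.150 0.948
  outer loop
   vertex 3.8 1.0 4.4
   vertex 3.8 4.8 5.0
   vertex 3.2 2.4 4.8
  endloop
 endfacet
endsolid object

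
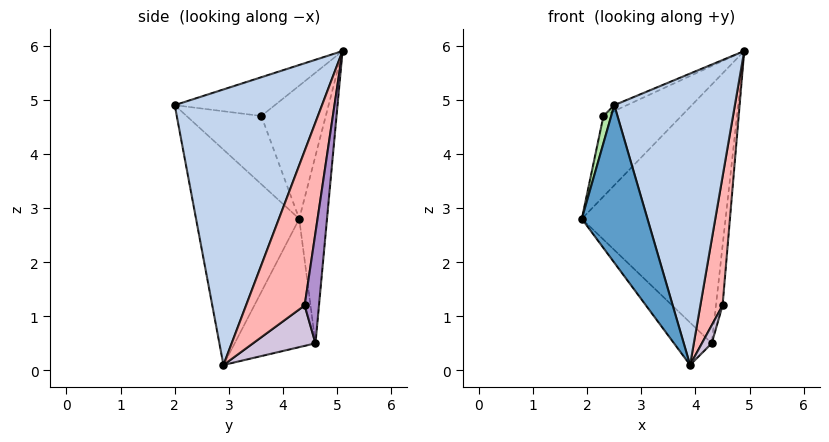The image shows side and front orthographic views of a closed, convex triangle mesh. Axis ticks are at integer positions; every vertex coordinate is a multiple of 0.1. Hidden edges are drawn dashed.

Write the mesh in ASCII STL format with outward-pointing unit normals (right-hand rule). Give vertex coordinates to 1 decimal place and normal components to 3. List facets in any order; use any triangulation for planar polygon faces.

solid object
 facet normal -0.797 -0.507 -0.328
  outer loop
   vertex 3.9 2.9 0.1
   vertex 2.5 2.0 4.9
   vertex 1.9 4.3 2.8
  endloop
 endfacet
 facet normal 0.769 -0.630 0.106
  outer loop
   vertex 3.9 2.9 0.1
   vertex 4.9 5.1 5.9
   vertex 2.5 2.0 4.9
  endloop
 endfacet
 facet normal -0.189 0.979 -0.070
  outer loop
   vertex 4.3 4.6 0.5
   vertex 1.9 4.3 2.8
   vertex 4.9 5.1 5.9
  endloop
 endfacet
 facet normal -0.677 0.316 -0.665
  outer loop
   vertex 4.3 4.6 0.5
   vertex 3.9 2.9 0.1
   vertex 1.9 4.3 2.8
  endloop
 endfacet
 facet normal -0.588 0.711 0.386
  outer loop
   vertex 2.3 3.6 4.7
   vertex 4.9 5.1 5.9
   vertex 1.9 4.3 2.8
  endloop
 endfacet
 facet normal -0.980 -0.101 0.169
  outer loop
   vertex 2.3 3.6 4.7
   vertex 1.9 4.3 2.8
   vertex 2.5 2.0 4.9
  endloop
 endfacet
 facet normal -0.445 0.056 0.894
  outer loop
   vertex 2.3 3.6 4.7
   vertex 2.5 2.0 4.9
   vertex 4.9 5.1 5.9
  endloop
 endfacet
 facet normal 0.935 -0.354 -0.027
  outer loop
   vertex 4.5 4.4 1.2
   vertex 4.9 5.1 5.9
   vertex 3.9 2.9 0.1
  endloop
 endfacet
 facet normal 0.899 0.415 -0.138
  outer loop
   vertex 4.5 4.4 1.2
   vertex 4.3 4.6 0.5
   vertex 4.9 5.1 5.9
  endloop
 endfacet
 facet normal 0.939 -0.148 -0.311
  outer loop
   vertex 4.5 4.4 1.2
   vertex 3.9 2.9 0.1
   vertex 4.3 4.6 0.5
  endloop
 endfacet
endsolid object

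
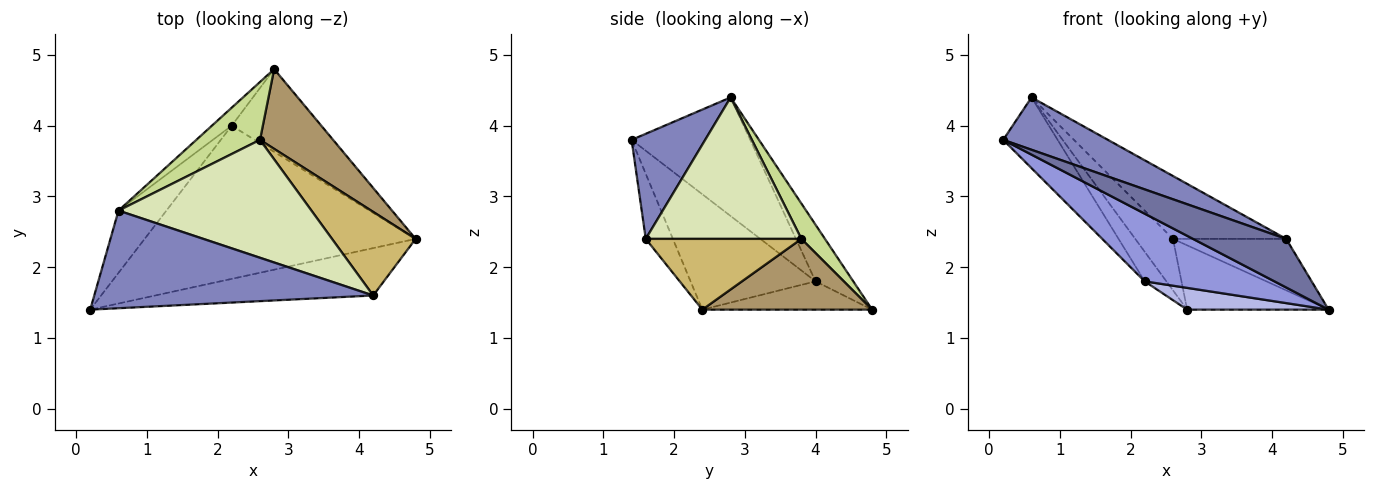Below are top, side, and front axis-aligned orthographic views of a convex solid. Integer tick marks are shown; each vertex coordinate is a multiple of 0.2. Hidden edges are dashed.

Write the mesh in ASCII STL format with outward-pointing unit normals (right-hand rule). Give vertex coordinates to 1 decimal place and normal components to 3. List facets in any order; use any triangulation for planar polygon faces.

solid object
 facet normal -0.204 -0.701 -0.683
  outer loop
   vertex 4.2 1.6 2.4
   vertex 0.2 1.4 3.8
   vertex 4.8 2.4 1.4
  endloop
 endfacet
 facet normal 0.315 -0.448 0.836
  outer loop
   vertex 4.2 1.6 2.4
   vertex 0.6 2.8 4.4
   vertex 0.2 1.4 3.8
  endloop
 endfacet
 facet normal -0.363 -0.377 -0.852
  outer loop
   vertex 2.2 4.0 1.8
   vertex 4.8 2.4 1.4
   vertex 0.2 1.4 3.8
  endloop
 endfacet
 facet normal -0.292 -0.243 -0.925
  outer loop
   vertex 2.2 4.0 1.8
   vertex 2.8 4.8 1.4
   vertex 4.8 2.4 1.4
  endloop
 endfacet
 facet normal -0.853 0.391 -0.344
  outer loop
   vertex 2.2 4.0 1.8
   vertex 0.2 1.4 3.8
   vertex 0.6 2.8 4.4
  endloop
 endfacet
 facet normal -0.830 0.477 -0.290
  outer loop
   vertex 2.2 4.0 1.8
   vertex 0.6 2.8 4.4
   vertex 2.8 4.8 1.4
  endloop
 endfacet
 facet normal 0.383 0.614 0.690
  outer loop
   vertex 2.6 3.8 2.4
   vertex 2.8 4.8 1.4
   vertex 0.6 2.8 4.4
  endloop
 endfacet
 facet normal 0.543 0.395 0.741
  outer loop
   vertex 2.6 3.8 2.4
   vertex 0.6 2.8 4.4
   vertex 4.2 1.6 2.4
  endloop
 endfacet
 facet normal 0.602 0.501 0.622
  outer loop
   vertex 2.6 3.8 2.4
   vertex 4.8 2.4 1.4
   vertex 2.8 4.8 1.4
  endloop
 endfacet
 facet normal 0.585 0.425 0.691
  outer loop
   vertex 2.6 3.8 2.4
   vertex 4.2 1.6 2.4
   vertex 4.8 2.4 1.4
  endloop
 endfacet
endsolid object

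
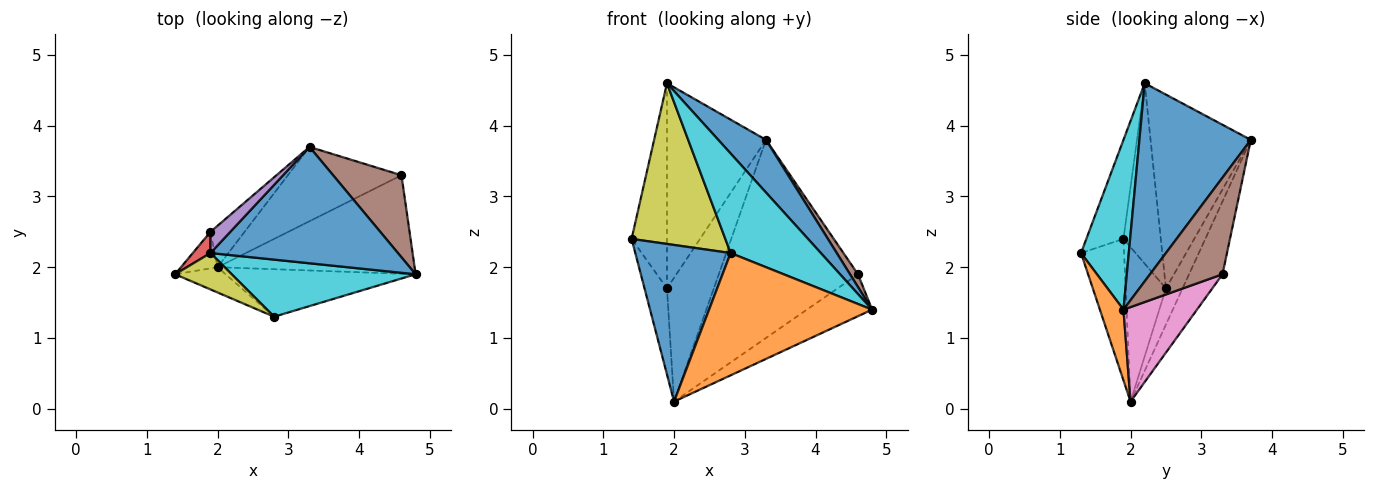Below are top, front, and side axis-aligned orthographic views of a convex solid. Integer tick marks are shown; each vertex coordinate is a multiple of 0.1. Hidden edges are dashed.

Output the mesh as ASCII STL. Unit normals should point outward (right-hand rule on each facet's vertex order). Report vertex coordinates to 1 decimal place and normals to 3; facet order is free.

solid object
 facet normal 0.693 -0.297 0.656
  outer loop
   vertex 1.9 2.2 4.6
   vertex 4.8 1.9 1.4
   vertex 3.3 3.7 3.8
  endloop
 endfacet
 facet normal -0.855 0.477 -0.202
  outer loop
   vertex 1.9 2.5 1.7
   vertex 2.0 2.0 0.1
   vertex 1.4 1.9 2.4
  endloop
 endfacet
 facet normal -0.319 0.899 -0.301
  outer loop
   vertex 1.9 2.5 1.7
   vertex 3.3 3.7 3.8
   vertex 2.0 2.0 0.1
  endloop
 endfacet
 facet normal -0.724 0.686 0.071
  outer loop
   vertex 1.9 2.5 1.7
   vertex 1.4 1.9 2.4
   vertex 1.9 2.2 4.6
  endloop
 endfacet
 facet normal -0.710 0.701 0.073
  outer loop
   vertex 1.9 2.5 1.7
   vertex 1.9 2.2 4.6
   vertex 3.3 3.7 3.8
  endloop
 endfacet
 facet normal 0.813 -0.089 0.575
  outer loop
   vertex 4.6 3.3 1.9
   vertex 3.3 3.7 3.8
   vertex 4.8 1.9 1.4
  endloop
 endfacet
 facet normal 0.404 0.358 -0.842
  outer loop
   vertex 4.6 3.3 1.9
   vertex 4.8 1.9 1.4
   vertex 2.0 2.0 0.1
  endloop
 endfacet
 facet normal -0.220 0.913 -0.343
  outer loop
   vertex 4.6 3.3 1.9
   vertex 2.0 2.0 0.1
   vertex 3.3 3.7 3.8
  endloop
 endfacet
 facet normal -0.360 -0.910 0.206
  outer loop
   vertex 2.8 1.3 2.2
   vertex 1.9 2.2 4.6
   vertex 1.4 1.9 2.4
  endloop
 endfacet
 facet normal 0.417 -0.788 0.452
  outer loop
   vertex 2.8 1.3 2.2
   vertex 4.8 1.9 1.4
   vertex 1.9 2.2 4.6
  endloop
 endfacet
 facet normal -0.407 -0.902 -0.145
  outer loop
   vertex 2.8 1.3 2.2
   vertex 1.4 1.9 2.4
   vertex 2.0 2.0 0.1
  endloop
 endfacet
 facet normal 0.134 -0.924 -0.359
  outer loop
   vertex 2.8 1.3 2.2
   vertex 2.0 2.0 0.1
   vertex 4.8 1.9 1.4
  endloop
 endfacet
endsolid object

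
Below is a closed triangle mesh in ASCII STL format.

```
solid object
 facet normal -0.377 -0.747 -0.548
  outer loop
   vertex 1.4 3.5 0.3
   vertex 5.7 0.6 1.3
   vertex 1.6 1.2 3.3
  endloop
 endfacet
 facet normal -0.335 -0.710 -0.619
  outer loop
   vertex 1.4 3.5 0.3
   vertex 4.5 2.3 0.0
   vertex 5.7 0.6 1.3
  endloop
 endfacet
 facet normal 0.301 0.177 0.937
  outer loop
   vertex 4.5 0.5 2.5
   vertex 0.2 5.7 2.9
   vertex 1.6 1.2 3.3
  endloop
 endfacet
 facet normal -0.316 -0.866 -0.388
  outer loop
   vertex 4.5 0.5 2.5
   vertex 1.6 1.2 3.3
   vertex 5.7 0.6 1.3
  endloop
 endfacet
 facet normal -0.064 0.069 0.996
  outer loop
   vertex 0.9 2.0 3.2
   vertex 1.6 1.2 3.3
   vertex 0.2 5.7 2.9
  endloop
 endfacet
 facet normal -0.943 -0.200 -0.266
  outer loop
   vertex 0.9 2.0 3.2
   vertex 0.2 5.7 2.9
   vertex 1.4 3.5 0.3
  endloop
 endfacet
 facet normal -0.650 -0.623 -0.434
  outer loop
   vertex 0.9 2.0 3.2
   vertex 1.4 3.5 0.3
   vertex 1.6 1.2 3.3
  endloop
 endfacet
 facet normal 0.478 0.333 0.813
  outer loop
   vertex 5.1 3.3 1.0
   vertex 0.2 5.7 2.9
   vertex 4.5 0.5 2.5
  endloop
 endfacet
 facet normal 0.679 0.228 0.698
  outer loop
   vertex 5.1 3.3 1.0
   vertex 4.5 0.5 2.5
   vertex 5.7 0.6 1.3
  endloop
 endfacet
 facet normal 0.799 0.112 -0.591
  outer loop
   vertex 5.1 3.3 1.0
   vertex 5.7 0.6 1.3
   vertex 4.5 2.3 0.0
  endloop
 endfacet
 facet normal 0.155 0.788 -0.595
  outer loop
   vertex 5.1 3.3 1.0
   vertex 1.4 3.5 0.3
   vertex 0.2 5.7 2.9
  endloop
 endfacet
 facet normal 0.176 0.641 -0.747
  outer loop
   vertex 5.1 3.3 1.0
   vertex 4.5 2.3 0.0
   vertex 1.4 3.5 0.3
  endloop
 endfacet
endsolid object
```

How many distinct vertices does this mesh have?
8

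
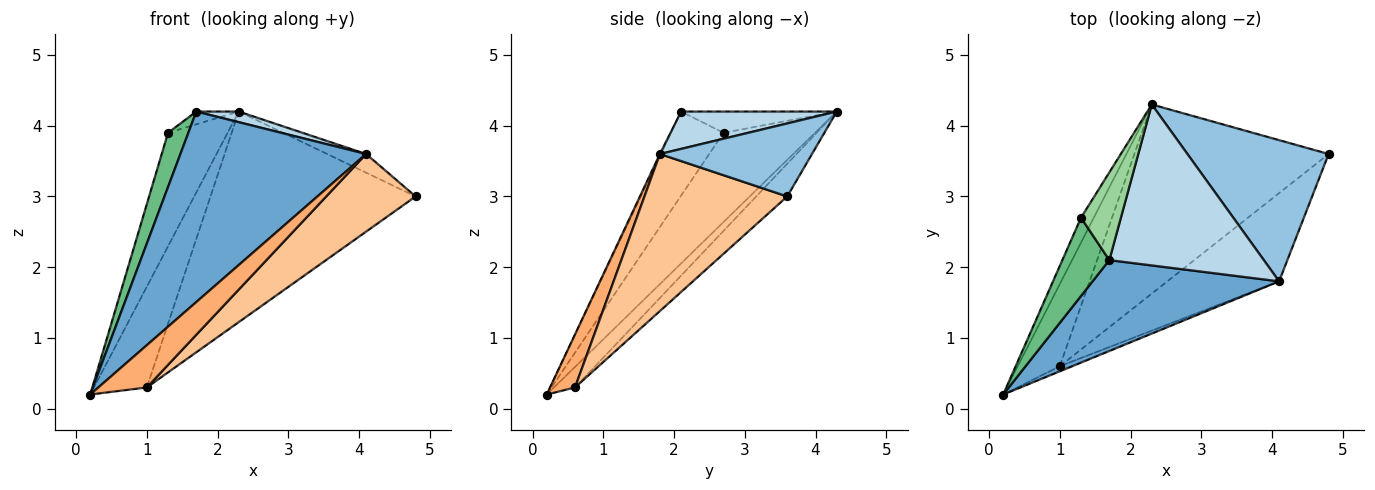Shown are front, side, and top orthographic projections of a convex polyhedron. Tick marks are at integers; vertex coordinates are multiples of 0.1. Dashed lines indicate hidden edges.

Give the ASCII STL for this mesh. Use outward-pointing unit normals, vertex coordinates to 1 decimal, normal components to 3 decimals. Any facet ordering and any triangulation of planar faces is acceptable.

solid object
 facet normal -0.005 -0.903 0.431
  outer loop
   vertex 4.1 1.8 3.6
   vertex 1.7 2.1 4.2
   vertex 0.2 0.2 0.2
  endloop
 endfacet
 facet normal 0.456 0.117 0.882
  outer loop
   vertex 4.1 1.8 3.6
   vertex 4.8 3.6 3.0
   vertex 2.3 4.3 4.2
  endloop
 endfacet
 facet normal 0.235 -0.064 0.970
  outer loop
   vertex 4.1 1.8 3.6
   vertex 2.3 4.3 4.2
   vertex 1.7 2.1 4.2
  endloop
 endfacet
 facet normal -0.295 0.740 -0.604
  outer loop
   vertex 1.0 0.6 0.3
   vertex 0.2 0.2 0.2
   vertex 2.3 4.3 4.2
  endloop
 endfacet
 facet normal -0.112 0.739 -0.664
  outer loop
   vertex 1.0 0.6 0.3
   vertex 2.3 4.3 4.2
   vertex 4.8 3.6 3.0
  endloop
 endfacet
 facet normal 0.455 -0.884 -0.106
  outer loop
   vertex 1.0 0.6 0.3
   vertex 4.1 1.8 3.6
   vertex 0.2 0.2 0.2
  endloop
 endfacet
 facet normal 0.726 -0.454 -0.517
  outer loop
   vertex 1.0 0.6 0.3
   vertex 4.8 3.6 3.0
   vertex 4.1 1.8 3.6
  endloop
 endfacet
 facet normal -0.832 0.542 -0.119
  outer loop
   vertex 1.3 2.7 3.9
   vertex 2.3 4.3 4.2
   vertex 0.2 0.2 0.2
  endloop
 endfacet
 facet normal -0.827 -0.320 0.462
  outer loop
   vertex 1.3 2.7 3.9
   vertex 0.2 0.2 0.2
   vertex 1.7 2.1 4.2
  endloop
 endfacet
 facet normal -0.466 0.127 0.876
  outer loop
   vertex 1.3 2.7 3.9
   vertex 1.7 2.1 4.2
   vertex 2.3 4.3 4.2
  endloop
 endfacet
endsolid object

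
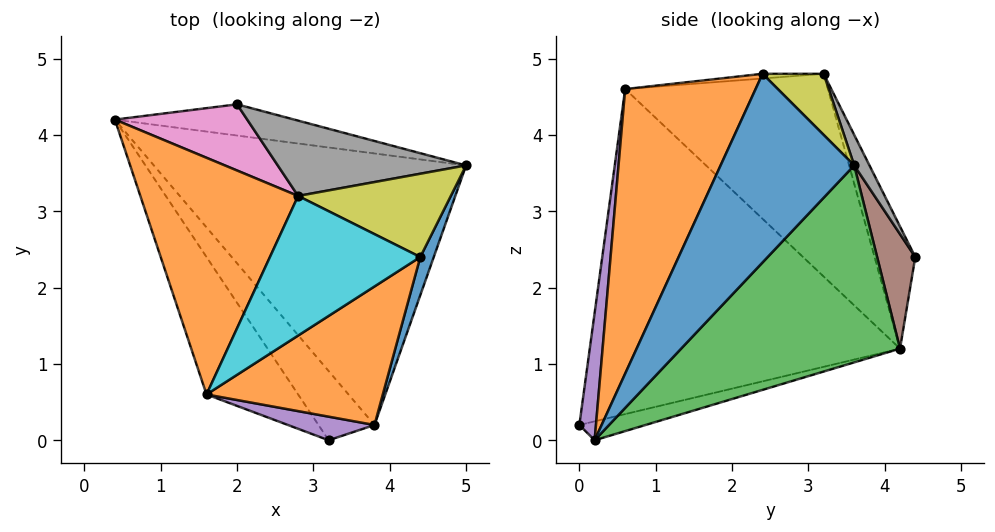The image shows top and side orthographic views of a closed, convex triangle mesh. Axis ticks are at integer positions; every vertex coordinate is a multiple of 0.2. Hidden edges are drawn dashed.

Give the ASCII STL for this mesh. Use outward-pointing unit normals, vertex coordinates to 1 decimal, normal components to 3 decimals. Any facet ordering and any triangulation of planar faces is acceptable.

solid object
 facet normal -0.834 -0.500 -0.235
  outer loop
   vertex 1.6 0.6 4.6
   vertex 0.4 4.2 1.2
   vertex 3.2 0.0 0.2
  endloop
 endfacet
 facet normal -0.752 0.302 0.585
  outer loop
   vertex 1.6 0.6 4.6
   vertex 2.8 3.2 4.8
   vertex 0.4 4.2 1.2
  endloop
 endfacet
 facet normal 0.436 0.577 -0.691
  outer loop
   vertex 3.8 0.2 0.0
   vertex 0.4 4.2 1.2
   vertex 5.0 3.6 3.6
  endloop
 endfacet
 facet normal -0.320 0.012 -0.947
  outer loop
   vertex 3.8 0.2 0.0
   vertex 3.2 0.0 0.2
   vertex 0.4 4.2 1.2
  endloop
 endfacet
 facet normal 0.382 -0.887 0.260
  outer loop
   vertex 3.8 0.2 0.0
   vertex 1.6 0.6 4.6
   vertex 3.2 0.0 0.2
  endloop
 endfacet
 facet normal 0.430 0.602 -0.673
  outer loop
   vertex 2.0 4.4 2.4
   vertex 5.0 3.6 3.6
   vertex 0.4 4.2 1.2
  endloop
 endfacet
 facet normal -0.475 0.713 0.515
  outer loop
   vertex 2.0 4.4 2.4
   vertex 0.4 4.2 1.2
   vertex 2.8 3.2 4.8
  endloop
 endfacet
 facet normal 0.069 0.901 0.428
  outer loop
   vertex 2.0 4.4 2.4
   vertex 2.8 3.2 4.8
   vertex 5.0 3.6 3.6
  endloop
 endfacet
 facet normal 0.298 0.596 0.745
  outer loop
   vertex 4.4 2.4 4.8
   vertex 5.0 3.6 3.6
   vertex 2.8 3.2 4.8
  endloop
 endfacet
 facet normal -0.031 -0.062 0.998
  outer loop
   vertex 4.4 2.4 4.8
   vertex 2.8 3.2 4.8
   vertex 1.6 0.6 4.6
  endloop
 endfacet
 facet normal 0.917 -0.393 0.066
  outer loop
   vertex 4.4 2.4 4.8
   vertex 3.8 0.2 0.0
   vertex 5.0 3.6 3.6
  endloop
 endfacet
 facet normal 0.499 -0.810 0.309
  outer loop
   vertex 4.4 2.4 4.8
   vertex 1.6 0.6 4.6
   vertex 3.8 0.2 0.0
  endloop
 endfacet
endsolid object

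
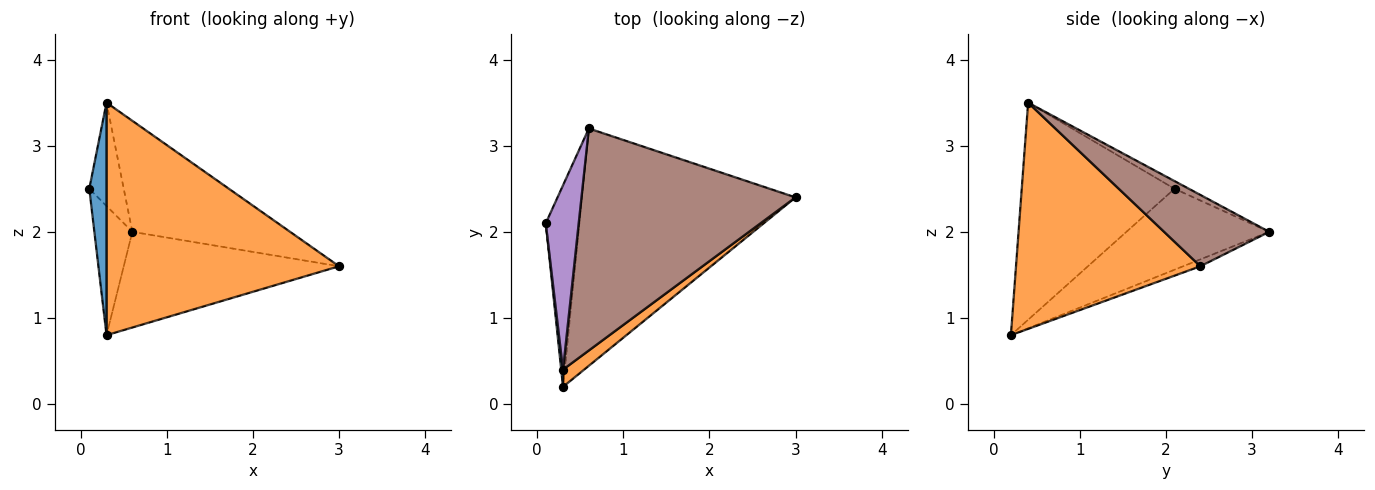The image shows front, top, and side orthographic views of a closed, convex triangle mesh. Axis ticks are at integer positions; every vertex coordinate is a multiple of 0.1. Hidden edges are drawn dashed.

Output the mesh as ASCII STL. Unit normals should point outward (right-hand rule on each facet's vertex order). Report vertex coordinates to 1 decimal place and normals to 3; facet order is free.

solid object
 facet normal -0.994 -0.112 0.008
  outer loop
   vertex 0.3 0.4 3.5
   vertex 0.1 2.1 2.5
   vertex 0.3 0.2 0.8
  endloop
 endfacet
 facet normal 0.620 -0.782 0.058
  outer loop
   vertex 0.3 0.4 3.5
   vertex 0.3 0.2 0.8
   vertex 3.0 2.4 1.6
  endloop
 endfacet
 facet normal -0.897 0.239 -0.372
  outer loop
   vertex 0.6 3.2 2.0
   vertex 0.3 0.2 0.8
   vertex 0.1 2.1 2.5
  endloop
 endfacet
 facet normal -0.030 0.374 -0.927
  outer loop
   vertex 0.6 3.2 2.0
   vertex 3.0 2.4 1.6
   vertex 0.3 0.2 0.8
  endloop
 endfacet
 facet normal -0.200 0.479 0.855
  outer loop
   vertex 0.6 3.2 2.0
   vertex 0.1 2.1 2.5
   vertex 0.3 0.4 3.5
  endloop
 endfacet
 facet normal 0.286 0.429 0.857
  outer loop
   vertex 0.6 3.2 2.0
   vertex 0.3 0.4 3.5
   vertex 3.0 2.4 1.6
  endloop
 endfacet
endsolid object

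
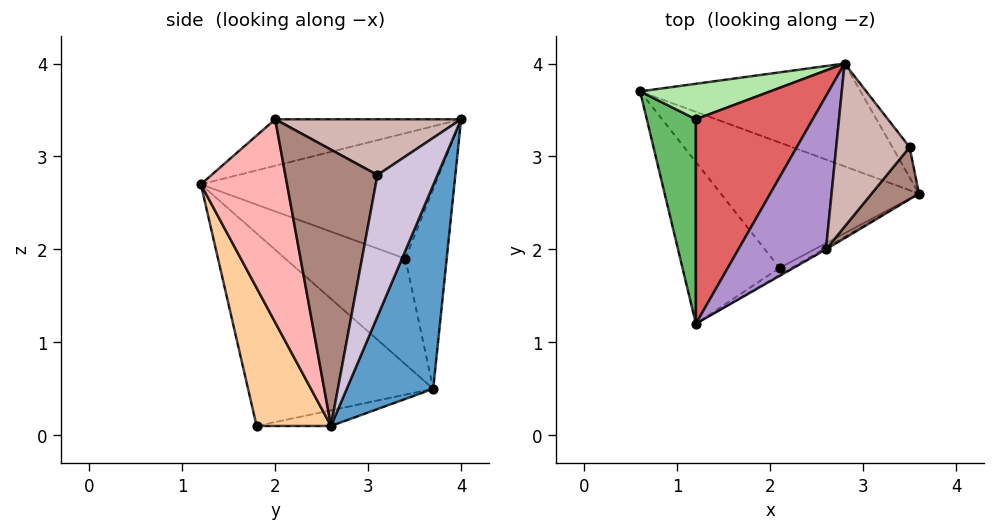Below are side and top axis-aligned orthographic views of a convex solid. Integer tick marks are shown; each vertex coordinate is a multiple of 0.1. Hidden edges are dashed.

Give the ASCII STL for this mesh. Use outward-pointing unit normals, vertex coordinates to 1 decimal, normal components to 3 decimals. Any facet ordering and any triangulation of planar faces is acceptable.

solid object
 facet normal 0.290 0.904 -0.313
  outer loop
   vertex 2.8 4.0 3.4
   vertex 3.6 2.6 0.1
   vertex 0.6 3.7 0.5
  endloop
 endfacet
 facet normal -0.078 0.146 -0.986
  outer loop
   vertex 2.1 1.8 0.1
   vertex 0.6 3.7 0.5
   vertex 3.6 2.6 0.1
  endloop
 endfacet
 facet normal -0.762 -0.521 -0.384
  outer loop
   vertex 2.1 1.8 0.1
   vertex 1.2 1.2 2.7
   vertex 0.6 3.7 0.5
  endloop
 endfacet
 facet normal 0.470 -0.882 -0.041
  outer loop
   vertex 2.1 1.8 0.1
   vertex 3.6 2.6 0.1
   vertex 1.2 1.2 2.7
  endloop
 endfacet
 facet normal -0.896 0.151 0.417
  outer loop
   vertex 1.2 3.4 1.9
   vertex 0.6 3.7 0.5
   vertex 1.2 1.2 2.7
  endloop
 endfacet
 facet normal -0.632 0.657 0.412
  outer loop
   vertex 1.2 3.4 1.9
   vertex 2.8 4.0 3.4
   vertex 0.6 3.7 0.5
  endloop
 endfacet
 facet normal -0.710 0.241 0.661
  outer loop
   vertex 1.2 3.4 1.9
   vertex 1.2 1.2 2.7
   vertex 2.8 4.0 3.4
  endloop
 endfacet
 facet normal 0.499 -0.867 -0.007
  outer loop
   vertex 2.6 2.0 3.4
   vertex 1.2 1.2 2.7
   vertex 3.6 2.6 0.1
  endloop
 endfacet
 facet normal -0.468 0.047 0.882
  outer loop
   vertex 2.6 2.0 3.4
   vertex 2.8 4.0 3.4
   vertex 1.2 1.2 2.7
  endloop
 endfacet
 facet normal 0.755 0.649 -0.092
  outer loop
   vertex 3.5 3.1 2.8
   vertex 3.6 2.6 0.1
   vertex 2.8 4.0 3.4
  endloop
 endfacet
 facet normal 0.802 -0.581 0.137
  outer loop
   vertex 3.5 3.1 2.8
   vertex 2.6 2.0 3.4
   vertex 3.6 2.6 0.1
  endloop
 endfacet
 facet normal 0.604 -0.060 0.795
  outer loop
   vertex 3.5 3.1 2.8
   vertex 2.8 4.0 3.4
   vertex 2.6 2.0 3.4
  endloop
 endfacet
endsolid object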